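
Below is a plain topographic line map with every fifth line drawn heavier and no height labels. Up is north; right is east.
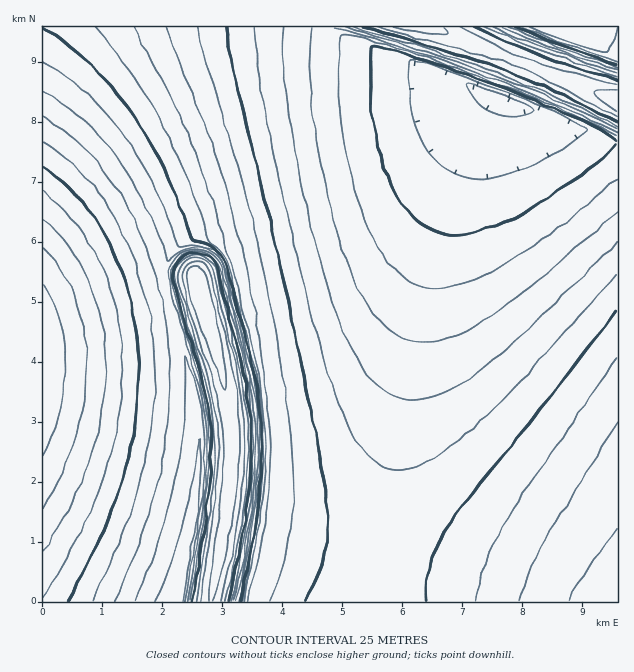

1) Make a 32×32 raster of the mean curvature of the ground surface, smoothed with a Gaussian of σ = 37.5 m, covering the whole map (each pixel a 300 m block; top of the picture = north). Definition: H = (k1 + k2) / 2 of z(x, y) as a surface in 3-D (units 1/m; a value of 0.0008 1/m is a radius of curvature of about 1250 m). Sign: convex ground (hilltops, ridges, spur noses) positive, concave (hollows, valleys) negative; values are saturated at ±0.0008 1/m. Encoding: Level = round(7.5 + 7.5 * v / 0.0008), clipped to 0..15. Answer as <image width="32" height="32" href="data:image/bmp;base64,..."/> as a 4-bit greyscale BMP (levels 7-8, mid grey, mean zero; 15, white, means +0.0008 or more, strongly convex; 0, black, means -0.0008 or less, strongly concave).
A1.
<image width="32" height="32" href="data:image/bmp;base64,Qk12AgAAAAAAAHYAAAAoAAAAIAAAACAAAAABAAQAAAAAAAACAAATCwAAEwsAABAAAAAAAAAAAAAAABEREQAiIiIAMzMzAERERABVVVUAZmZmAHd3dwCIiIgAmZmZAKqqqgC7u7sAzMzMAN3d3QDu7u4A////AIiIiIDP0Hd3d3d3iIiIiIiIiIiBj+B3d3d3d3iIiIiIiIiIhT/iZ3d3d3d4iIiIiIiIiIcP9yd3d3d3d4iIiIiIiIiHDvoHd3d3d3d4iIiIiIiIiA38B3d3d3d3eIiIiIiIiIgM/Qd3d3d3d3eIiIiIiIiICv0Hd3d3d3d3iIiIiIiIiAn+B3d3d3d3d3iIiIiIiIgK/Qd3d3d3d3d4iIiIiIiIDP0Hd3d3d3d3d4iIiIiIiA38B3d3d3d3d3eIiIiIiIcO+Rd3d3d3d3d3iIiIiIiEP+NXd3d3d3d3d3iIiIiIgK/Qd3d3d3d3d3d4iIiIiIDvwHd3d3d3d3d3eIiIiIhw/3J3d3d3d3d3d3eIiIiINv4Wd3d3d3d3d3d3eIiIiC3/B3d3d3d3d3d3d3eIiIhwtjd3d3d3d3d3d3d3iIiIh0Z3d3d3d3d3d3d3d4iIiIiHd3d3d3d3d3d3d3eIiIiIh3d3d3d3d3d3d3d3iIiIiId3d3d3d3d3d3d3d4iIiIiHd3d3d3d3d3d3d3eIiIiId3d3d3d3d3d3d3dhiIiIiHd3d3d3d3d3d3dAGIiIiId3d3d3d3d3d3YQS82IiIh3d3d3d3d3d3MBjM3diIh3d3d3d3d3d2AFvN3cyod3d3d3d3d3dyApzN3cxxB3d3d3d3d3dQBrzd3MowF3"/>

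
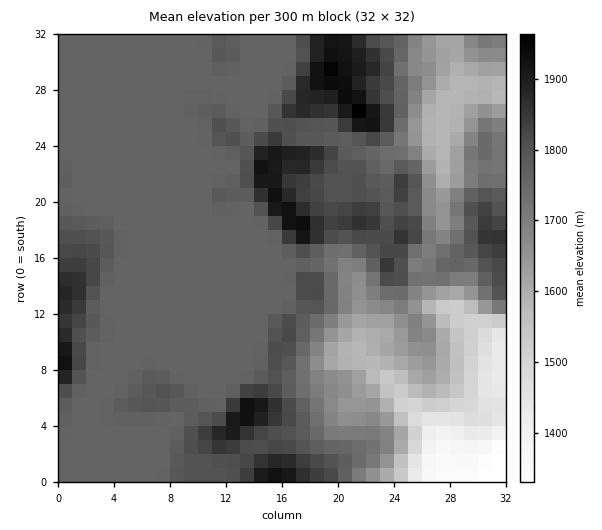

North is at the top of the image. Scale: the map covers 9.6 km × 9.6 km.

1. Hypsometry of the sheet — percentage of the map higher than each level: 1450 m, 97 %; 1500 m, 95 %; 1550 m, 93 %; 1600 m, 89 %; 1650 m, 83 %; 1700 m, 77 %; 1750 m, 71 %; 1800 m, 22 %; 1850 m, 9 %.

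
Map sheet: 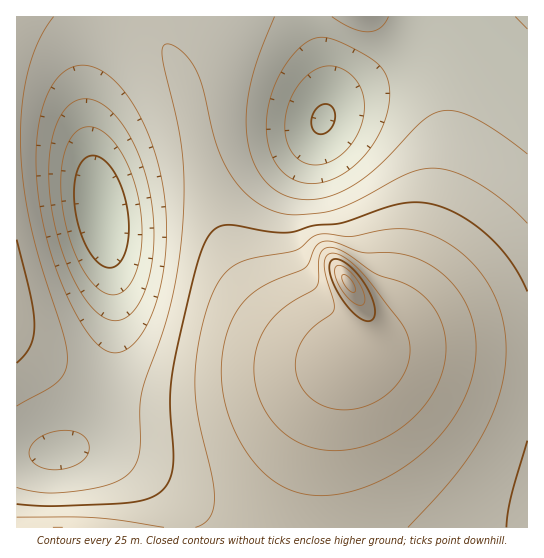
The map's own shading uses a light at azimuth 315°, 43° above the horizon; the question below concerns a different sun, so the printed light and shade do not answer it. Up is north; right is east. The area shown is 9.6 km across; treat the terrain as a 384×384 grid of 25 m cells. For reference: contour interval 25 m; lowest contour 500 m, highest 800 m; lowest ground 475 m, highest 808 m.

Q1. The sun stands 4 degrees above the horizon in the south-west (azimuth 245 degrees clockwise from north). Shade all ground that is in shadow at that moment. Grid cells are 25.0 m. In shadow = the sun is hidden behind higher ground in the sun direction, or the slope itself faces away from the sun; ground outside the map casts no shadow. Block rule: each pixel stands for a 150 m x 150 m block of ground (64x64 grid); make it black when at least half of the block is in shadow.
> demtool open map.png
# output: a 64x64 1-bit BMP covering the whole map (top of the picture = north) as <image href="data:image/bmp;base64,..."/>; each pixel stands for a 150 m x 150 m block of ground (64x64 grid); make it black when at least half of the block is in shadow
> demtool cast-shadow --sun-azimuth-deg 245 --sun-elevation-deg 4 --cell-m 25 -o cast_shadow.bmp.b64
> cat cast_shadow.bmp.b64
<image width="64" height="64" href="data:image/bmp;base64,Qk0+AgAAAAAAAD4AAAAoAAAAQAAAAEAAAAABAAEAAAAAAAACAAATCwAAEwsAAAIAAAAAAAAA////AAAAAAAAAAAAAAAAAAAAAAAAAAAAAAAAAAAAAAAAAAAAAAAAAAAAAAAAAAAAAAAAAAAAAAAAAAAAAAAAAAAAAAAAAAAAAAAAAAAAAAAAAAAAAAAAAAAAAAAAAAAAAAAAAAAAAAAAAAAAAAAAAAAAAAAAAAAAAAAAAAAAAAAAAAAAAAAAAAAAAAAAAAAAAAAAAAAAAAAAAAAAAAAAAAAAAAAAAAAAAAAAAAAAAAAAAAAAAAAAAAAAAAAAAAAAAAAAAAAAAAAAAAAAAAAAAAEAAAAAAAAAB8AAAAAEAAAP4AAAAA4AAA/gAAAAHwAAH/AAAAA/gAA/8AAAAD/AAD/4AAAAf+AAP/gAAAB/8AB/+AAAAP/8AH/4AAAB//4Af/gAAAH//wB/+AAAAf//gP/4AAAAA/+A//gAAAAAB4D/+AAAAAAAAP/4AAAAAAAA//AAAAAAAAD/8AAAAAAAAP/gAAAAAAAA/+AAAAAAAAD/wAABgAAAAP/AAAHAAAAAf4AAAcAAAAB/AAABwAAAAD4AAAAAAAAAAAAAAAAAAAAAAAAAAAAAAAAAAAAAAAAAAAAAAAAAAAAAAAAAAAAAAAAAAAAAAAAAAAAAAAAAAAAAAAAAAAAAAAAAAAAAAAAAAAAAAAAAAAAAAAAAAAAAAAAAAAAAAAAAAAAAAAAAAAAAAAAAAAAAAA=="/>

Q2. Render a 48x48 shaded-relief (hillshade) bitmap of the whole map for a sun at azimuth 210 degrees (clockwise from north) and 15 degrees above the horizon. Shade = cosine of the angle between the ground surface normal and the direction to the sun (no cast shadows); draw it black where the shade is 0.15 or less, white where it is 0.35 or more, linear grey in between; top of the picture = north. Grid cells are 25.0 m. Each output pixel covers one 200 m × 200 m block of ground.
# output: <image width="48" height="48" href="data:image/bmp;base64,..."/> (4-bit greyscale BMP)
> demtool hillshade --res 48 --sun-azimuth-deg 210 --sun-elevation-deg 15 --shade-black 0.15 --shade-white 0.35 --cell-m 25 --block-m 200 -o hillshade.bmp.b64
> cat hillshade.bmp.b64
<image width="48" height="48" href="data:image/bmp;base64,Qk32BAAAAAAAAHYAAAAoAAAAMAAAADAAAAABAAQAAAAAAIAEAAATCwAAEwsAABAAAAAAAAAAAAAAABEREQAiIiIAMzMzAERERABVVVUAZmZmAHd3dwCIiIgAmZmZAKqqqgC7u7sAzMzMAN3d3QDu7u4A////ABEAABEiNFVneIiZmZmZmZmZmZmIiIiIiBERERIjRFZ3iImZmZmZmZmZmZmIiIiIiCISIiM0VWd4iJmZmaqqqZmZmZmYiIiIiDMzNERVZneImZmaqqqqqqqZmZmZiIiIiERVVVZmd4iJmaqqqqqqqqqqmZmZmIiIiGZmZnd3iImZmqqqqqqqqqqqqZmZmIiIiHd3iIiIiZmaqqqqqqqqqqqqqZmZmIiIiIiIiZmZmZqqqqqqqqqqqqqqqpmZmIiIiJmZmZmZmaqqqqqqqqqqqqqqqpmZmIiIiJmaqZmZmqqqqqqqqqqqqqqqqZmZmIiIiJqqqpmZmaqqqqqqqqqqqqqqmZmZiIiIiKqqmZmZmZqqqqqqqqqqqqqpmZmYiIiIh6qpmZiImZqqqqqqqqqqqqqZmZiIiIiHd5mZmIiIiZmqqqqqqqqqqZmZmYiIiHd3d5mYiHd3iJmqqqqqqpmZmZmZiIiId3d3d5mId3ZneJmqqqqZmZmZmZiIiId3d3d3d4iHdmZmeImaqqmZmZmZiIiIh3d3d3d3d4h2ZVVWeImaqpmZmYiIiIiIh3d2ZmZmZodmVERVaImqqZmYiIiId4mpdmZmZmZmZndlRDRFaJmqqZmIiId3d5zZVWZmZmZmZnZUQzNFeJmqqZiIh3d3ee/FNVVVVWZmZmZUMiNFeJqqqZiHd3dmjf9gJVVVVVVmZmVDIiNGeaqqqYh3dmZnr/gAJVVVVVVWZlVDIiNGiaqqqYh3ZmZo77AARVVVVVVVZlQyIiNXiru6qYd2ZlVp6wACRVVVVVVVZlQyIiRnmru6qYd2ZVVpkAAEVVVVVVVVZkQyIjRoq8y6mYdmVURXMAA0VVVVVVVVZkMyIkV5vMy6mIdlVEREAANFVVVVVVVVZkMyI0aKvMy6mHdlVEQyETRFVVVVVVVWZkMyNFebzdy6mHZlRDMyI0RVVVVVVVVmZkMzNGis3dy6mHZlRDMzM0RVVVVVVVZmZkQzRXm83dy6mHZVQzMzNEVVVmZmZmZmZkREVoq93dy6mHZVRDMzRFVWZmZmZmZmZkRFV5rN7dy6mHZlRDM0RVZmZmZmZmZmZlVVaJvN7dy6mHZlREREVWZ3d3dmZmZmd1VWeKvd3cupiHZlVERVZnd3d3d3ZmZ3d1Vmeazd3cupiHdmVVVWZ4iIiHd3d3d3d2Znibzd3MupiHdmZVZneImZmIh3d3d3d2Z3irzdzLqZiHdmZmZ3iZmpmYiHd3d3d2d4mrzMy7qZiHd3ZneImaqqqZiHd3d3d3d4mrzMy6qYiHd3d3iJmqu6qZiId3d3d3eImrvLuqmYiHd3d4iZqru7qpiId3d3d3eJmru7upmIiHd3eIiaq7zLqpiIh3d3d3iJmqu6qpmIiHd3iImaq8zLqpiIh3d3d3iJmqqqqZiIiHd3iImaq83LqZiIh3d3d3iJmaqqmZiIiHd4iImavN3bqYiIiHd3d4iImZmZmYiIiHd4iImavO7bmIiIiHd3d4iImZmZmIiIiHeIiImave7KmIiIiHd3dw=="/>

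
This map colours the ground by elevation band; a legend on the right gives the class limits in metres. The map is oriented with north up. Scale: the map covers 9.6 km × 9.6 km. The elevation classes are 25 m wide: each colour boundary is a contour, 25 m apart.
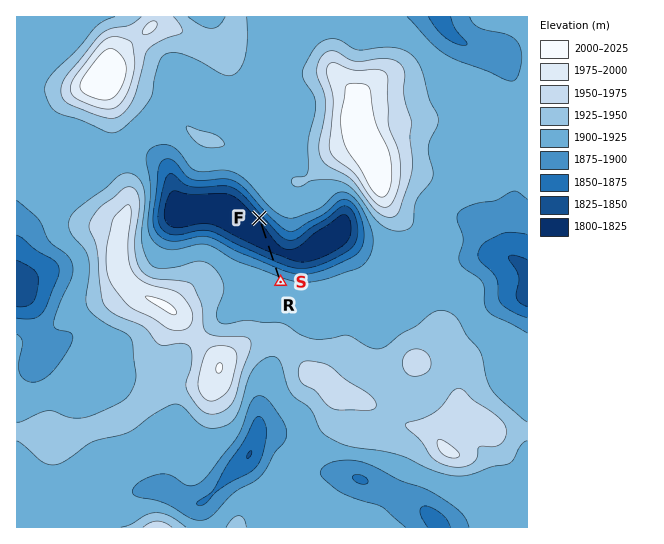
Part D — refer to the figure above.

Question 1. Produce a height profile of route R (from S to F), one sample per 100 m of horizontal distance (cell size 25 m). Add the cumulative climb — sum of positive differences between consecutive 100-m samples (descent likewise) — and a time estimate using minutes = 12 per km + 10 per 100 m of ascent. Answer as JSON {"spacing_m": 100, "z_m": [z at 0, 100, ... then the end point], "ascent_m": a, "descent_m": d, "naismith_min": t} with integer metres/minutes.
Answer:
{"spacing_m": 100, "z_m": [1908, 1901, 1889, 1873, 1854, 1837, 1824, 1816, 1813, 1814, 1817, 1822, 1829, 1834], "ascent_m": 21, "descent_m": 94, "naismith_min": 17}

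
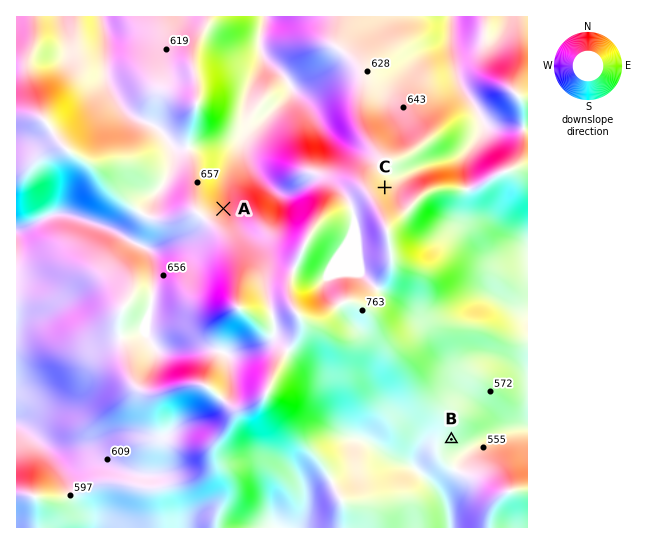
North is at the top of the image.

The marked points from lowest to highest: B A C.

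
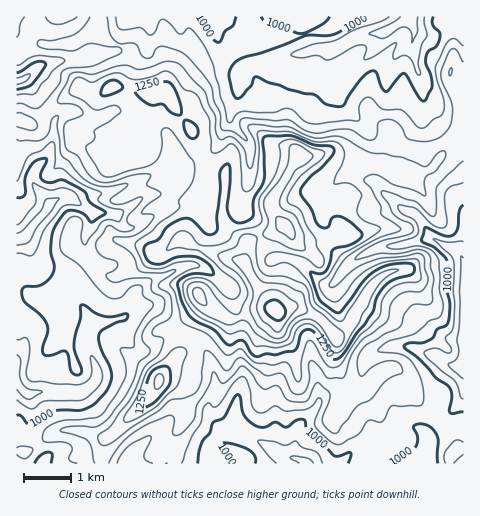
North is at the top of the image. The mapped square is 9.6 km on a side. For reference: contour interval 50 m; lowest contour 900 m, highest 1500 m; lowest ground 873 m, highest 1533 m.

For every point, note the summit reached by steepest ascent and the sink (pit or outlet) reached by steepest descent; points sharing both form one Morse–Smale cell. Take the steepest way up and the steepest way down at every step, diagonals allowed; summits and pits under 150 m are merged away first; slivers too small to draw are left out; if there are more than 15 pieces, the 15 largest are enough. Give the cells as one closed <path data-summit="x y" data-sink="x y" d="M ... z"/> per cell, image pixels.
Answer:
<path data-summit="276 311" data-sink="463 367" d="M463 116l-3 16-26 35-22 10-21-5-15-8-30-1-19-11-13 4-14-1-28 45 0 9 11 16-34 16-4 15 0 8 7 14 23 31-12 0-33 10-16-8-10-8-15 25-5 20-23 28-8 19-38 37-10 6-3 25 361 1z"/><path data-summit="276 311" data-sink="17 365" d="M123 87l-12 0-12 8-9-1-10-7-24 17-17 17-11 2-8-3-4 0 1 344 85 0 3-26 10-6 38-37 8-19 23-28 5-20 14-20 0-6 11 9 16 8 28-9 16-2-22-30-7-14 2-21-18-15-5-8-1-16 2-9 0-22-19-13-6-17-34-51-12 0-5 52-5 10-5 4-19 3-13-8 12-30 26-29 5-2z"/><path data-summit="276 311" data-sink="410 17" d="M463 16l-364 0 0 15 12 12 16 5 6 5 0 8-4 9-10 14-6 3 27 5 26 0 34 51 6 17 19 13 0 22-2 9 1 16 3 7 9 8 12 7 35-17-11-16 0-9 28-45 14 1 13-4 19 11 30 1 15 8 19 5 24-10 28-37 0-11 2-3z"/><path data-summit="276 311" data-sink="17 81" d="M98 16l-82 1 1 103 17 3 22-19 24-17 10 7 9 1 23-14 8-13 3-15-6-5-16-5-10-9-2-3z"/><path data-summit="276 311" data-sink="463 367" d="M153 92l-8 2-26 29-12 29 2 3 11 6 10 0 9-3 5-4 5-10 5-35z"/>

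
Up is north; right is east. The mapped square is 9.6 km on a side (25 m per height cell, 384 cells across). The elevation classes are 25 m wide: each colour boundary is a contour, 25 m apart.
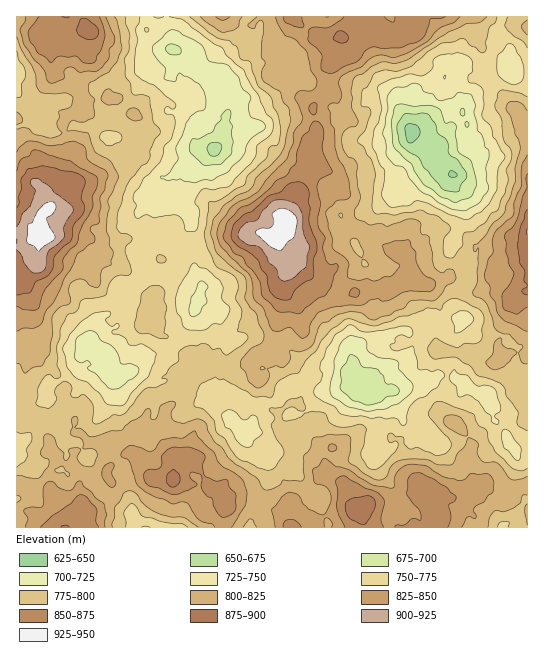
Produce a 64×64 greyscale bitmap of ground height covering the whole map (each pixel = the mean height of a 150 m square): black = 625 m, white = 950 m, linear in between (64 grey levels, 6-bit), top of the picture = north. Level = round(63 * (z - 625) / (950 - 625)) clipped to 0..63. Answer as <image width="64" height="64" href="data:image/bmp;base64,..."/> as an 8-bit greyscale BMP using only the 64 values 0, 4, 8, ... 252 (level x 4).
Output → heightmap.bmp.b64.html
<image width="64" height="64" href="data:image/bmp;base64,Qk02FAAAAAAAADYEAAAoAAAAQAAAAEAAAAABAAgAAAAAAAAQAAATCwAAEwsAAAABAAAAAAAAAAAAAAEBAQACAgIAAwMDAAQEBAAFBQUABgYGAAcHBwAICAgACQkJAAoKCgALCwsADAwMAA0NDQAODg4ADw8PABAQEAAREREAEhISABMTEwAUFBQAFRUVABYWFgAXFxcAGBgYABkZGQAaGhoAGxsbABwcHAAdHR0AHh4eAB8fHwAgICAAISEhACIiIgAjIyMAJCQkACUlJQAmJiYAJycnACgoKAApKSkAKioqACsrKwAsLCwALS0tAC4uLgAvLy8AMDAwADExMQAyMjIAMzMzADQ0NAA1NTUANjY2ADc3NwA4ODgAOTk5ADo6OgA7OzsAPDw8AD09PQA+Pj4APz8/AEBAQABBQUEAQkJCAENDQwBEREQARUVFAEZGRgBHR0cASEhIAElJSQBKSkoAS0tLAExMTABNTU0ATk5OAE9PTwBQUFAAUVFRAFJSUgBTU1MAVFRUAFVVVQBWVlYAV1dXAFhYWABZWVkAWlpaAFtbWwBcXFwAXV1dAF5eXgBfX18AYGBgAGFhYQBiYmIAY2NjAGRkZABlZWUAZmZmAGdnZwBoaGgAaWlpAGpqagBra2sAbGxsAG1tbQBubm4Ab29vAHBwcABxcXEAcnJyAHNzcwB0dHQAdXV1AHZ2dgB3d3cAeHh4AHl5eQB6enoAe3t7AHx8fAB9fX0Afn5+AH9/fwCAgIAAgYGBAIKCggCDg4MAhISEAIWFhQCGhoYAh4eHAIiIiACJiYkAioqKAIuLiwCMjIwAjY2NAI6OjgCPj48AkJCQAJGRkQCSkpIAk5OTAJSUlACVlZUAlpaWAJeXlwCYmJgAmZmZAJqamgCbm5sAnJycAJ2dnQCenp4An5+fAKCgoAChoaEAoqKiAKOjowCkpKQApaWlAKampgCnp6cAqKioAKmpqQCqqqoAq6urAKysrACtra0Arq6uAK+vrwCwsLAAsbGxALKysgCzs7MAtLS0ALW1tQC2trYAt7e3ALi4uAC5ubkAurq6ALu7uwC8vLwAvb29AL6+vgC/v78AwMDAAMHBwQDCwsIAw8PDAMTExADFxcUAxsbGAMfHxwDIyMgAycnJAMrKygDLy8sAzMzMAM3NzQDOzs4Az8/PANDQ0ADR0dEA0tLSANPT0wDU1NQA1dXVANbW1gDX19cA2NjYANnZ2QDa2toA29vbANzc3ADd3d0A3t7eAN/f3wDg4OAA4eHhAOLi4gDj4+MA5OTkAOXl5QDm5uYA5+fnAOjo6ADp6ekA6urqAOvr6wDs7OwA7e3tAO7u7gDv7+8A8PDwAPHx8QDy8vIA8/PzAPT09AD19fUA9vb2APf39wD4+PgA+fn5APr6+gD7+/sA/Pz8AP39/QD+/v4A////AJCcqLC4wMC8vLiokIR4bGhobHB0dHyMmJykoJiMiIyQoLC0rKiknJyouMDAuLCorKy0sLS4tKygmJiMgHR0eISQnKSosLS4vLy4qJiEdHB0eHyEiIiQnKSorLCgkIyQlKCorKSgoJygsMDIzMCwoKCkrLC4uLispJyckISAfICIlJycoKSstLy8uKSUhHhweIiQlJSUmKCorLS4rJyUlJicpKignJiYpLjEzMzEuKSgpKywtLS0rKSgnJiQjIyIiIiQlJykqKi0uKicmJCAeIiQmJygoKCkrLC0uKygmJSUmKCknJSQkKC0wMTIxLiopKSwtLi0sLCoqKScmJiUjIiMjJCcpKCcpKSckJSUiIiQoKSstLCsqLCwtLSsoJiQjIyUmJiUkJSgtMC8uLSooKCstLi4tLSsqKiopJyYlIyIjIiMmJyYkJyYlJScmJCQoLCwvMTAtLCwsLCwqJyUiICEjIyMkJygqLS4sKSYlJScqLS8uLCspKCkqKicmJCMjIiEhIyQjIiQlJSYoJiQlKiwtLzEwLSssKyoqKCUiIB8gISEhJCgpKisrJyQhICMnKiwtKykmJiUnJycnJSIgIR4eHyEiIiMkIyMlJyYlJyorKy4wMC4tKyooJiQhHx0cHiAhISQnKCgnJiMfHR0hJSgpKSckIyMlJSUlJSMfHBwcHR8hIiIiIiAhIyYmJigpKSotMDAuLSwpJiMfHRwbGhweISEkJicmJSIfHRsbHiEiIyMiICAhJCQjISEfGxkaGx0gIyMiIiIhISMmJicoKCcoKy4uLS0rJyQgHBoaGhkbHR8hIiUmJiYjHxwbGhwdHx4eHRwcHyIjIiAeGxkXGRsdHyIjISEhIiMlJSUlJiYlJigqKiopJyQhHRkYGBobHB4fISEjJSYlIyAdGxsdHR0cHBoaGx4hIiIgHRkXGBocHB8iIiAhIiIiIiMjIyQkJCQlJiYnJyUhHRsYFxcYGx0gICEhIiIjIyIgHRwcHR0cGxoaGhwfIiIhHhsZFxocHx8gISEgISIhHx8hISIjJCMjIyQjJSYjHxoYFxcWGBseHx8gICAgHx4eHh0cHBwbGRoaGhwgIyMhHx0aGBkcHiEgICAgICEiIB0cHh8gIiMiIiMiISEiIR4ZGBcYGBkbHR0dHh8fHhwbGhoaGRkZGRgZGhwfIiMjIB0aGBgZHSAhIR8eHh4fIB8eHBwcHB8hIiIjIiAfHx4bGRgYGRkaHB0dHB0dHR0bGBYWFRQVFRYXGRsdHyEgHx0bGRgYGh0fIB8dHB0eHh4eHRsYFxgcHyEhIiIhHx0bGhoZGRkaGxwcHR0dHBoZFxUSEA8OEBITFRgbHB4eHBsbGRcWGBweHiAgHhscHh4dHRsZFhUWGh0fICAgIB8dGxobGxsbHR4dHBsdHRsYFhMRDw0LCw0ODxIVFxkbGxoYGBgXFhoeHx8gIB4bHB4eHBsZFhQTFBYaHR0eHx8fHhwbHBwdHiAiIB0aGxwbGBYTDw0MCwsMDg4QExYXGBoZGBgYFxgbHyAfISEgHR0dHBkYFhQTExMUFhocHR4eHx4eHR0dHiAjIyIfHBwcGxoXEw8MCwwMDQ8QEhQWFhcZGBgYGhsdHiAgHyEiIR8eHRkWFRQSEhISEhQXGhweHyAfHh4eHiAiIyIiISAeHRsaGBQPDAwNDQ8QEhQWGBgYGBgZGh4fISEhICAiIyIhHxwXFBQTEhESExMVFhkaHR4gIB8eHh4hIyQjIyIiIB4cGhcVEA4NDxAREhMVFhkaGxsaGx0fISMjIiEiIyMjIyAbFhMTEhESExUWFhYYGhweHx8fHh4dICIkJCQkIyIgHhsYFRIPDxETFBUWFhcZHB4eHR4fICAiIyMiIyMjJSQhGxYTEREREhQWGBgYGRscHR4eHh0dGx0fIiMkJCMiJCIeGhcTEBESFBUXGRgYGh0fHh0eHh4eISMiIiIkJCUlIRwYExERExUWGBkaGxwdHBwcHBwbGxobHR8hJCQkJCYlIRwYFRISExUVGBgZGRocHRwbGxwcHiAiISIjJiYmJiIdGhYUExUYGBkbHR4eHRwaGRkZGhobHR0eICQmJiYoJyMfGxgVFhgYGBgYGBgaGxsaGRgaGx4gIiIjJikoKCYiHhwZFhYYGBgaHB8gIB4bGRcWFhgYGhwfHyImKSkoKCckIiAdGRsdHh0cGhkaGhsbGxkXGBoeISQmKCkqKionIh8dHBoYGBgZGhweIB8dGhgVFBQWFhgbHiAkJyoqKispJyQjIR8gISMjIR8dHBwcHBsZFxcaHSInKSsqLCwsKSUiIB4cGhkZGhscHiAgHhoXFBIUFhcYGx8iJSksLS0tKyknJiYlJSUlJSUjIh8eHR0dGhkaHR8kKS0tLC4vLisoJSMfHR0cHBwcHB0gIB0aFhQTExUYGh0hJSksLzAwLi0rKikpKiopJycnJiQiIiIiHh0dHyEiJiouLy4xMS8sKSYjHyAgHx0cGxscHyAdGhcVExMVFxocISYrLzIzMS8tLS0qKissKykoKCgnJiYnJSIfHyEjJSgqLjAwMTIwLSsoIyAhIiIeHBsbGhwdHBoYFxQTFRcaHCEmKzAzNTQxMC8uLCkpKSkoKCkpKSkpKSYjISAgIiUoKSsuMDIzNDIuKiYkIyQiHx0dHBobGxwaGRgWFhgaGx4iKC0xNDY2NDIwLywpJyUlJSYnKCkpKCYkIyMhICEmKSkqLTAzNTc2MS0pJSQkIyIhHx0aGxwcGxsZGBgaHSAjKCwwMzU3ODY0MC4sKyckIiMkJSYoKCckIiEiISAhJSkpKi4xNDc4NjItKiYkIyQjIR4bGRsdHRsaGhkaHSEkKCwvMjU3ODg3NC8sKiomJCIjJCYnKCgmJCAfHyAgISUoKSwvMjY4OjgzMCwoJiUlIyEeGxkaHBwbGhoZGx8kKC0vMTQ3OTk4ODUxKygmJCIiJCYnKCgnJiQgHRseICIjJiksLzM3Ojs7ODQwLCgnJSIfHhwbGxwbGRkZGRwhJywxNDY4Ojs7OTg1MSsnIyIiIyQmJycoJiQjIB0bHSAiIycqLDAzNzo9PTs3My4pJyUiHx4dHBwcGxoZGRkdIikuNDg5Ojs8PDs4NC8sJyQjIyQkJSQlJiYjIiAeGxweHyImKi0vNDc6PDw6NzMvKiclIR4bGxsbGxsaGRgYHCIoLTM3OTo6PD08NzItKSYkJCUkIyMiJCQlIiEgHxwbGx0fIycqLjM1OTs7OTc1MS0pJiEeGhkZGRkaGhkXGBshJisvMzQ2ODs9PTgxLCklIiMiISAgICAiIiEgHxwaGRkaHCAjJysxNDc6Ozs4NzQwKyYiHhsZGBcXFxcXFhcbHyInKy8xNDg7PDo2MS0oJSIjISAeHRwbHB0eHBsYFhUVFxkdHyQpLzE0ODo7ODYzMCwnIh8cGRcWFhUWFhcYHB4fIycqLDA1Nzg2NDEuKiclJCMgHRsYFxcZGhkWExAQERMWGR0jKC0xMzY4NzUzMjAsJyMfHRkXFhYVFhYXGBsbHB4iJCcrMDIzMzMxLSkoKCckIR4ZFhUWFxYUEA0MDA4QFBccICYsMDQ2NjUzMjIwLiklIR4aGBYVFRYVFhYYFxgZHR8iJisuMDIyMCwpKionIyAeGhYWFhUSDwwJCQoMDxIVGh4kKjA0NTU0NDMzMS4qJiMfHBkWFBQTExMTFBQVFhkcICQoKy0vMC8tKyorJyMgHhoXFhYTDwsJBwYHCw8SFhkdIikuMTMzMjExMC0rKSYiHx4cGRYUExMSEREREhQWGR0hJCgqLC4vLi0sKiYiIB8aFxUVEAwKCAYFBwsPExYZHiMpLC8vMC8uLSspJyUkIR8eHhwZFxQSERAODg4RFBYZHSAkKCstLy8tKigkIiAdGBUTEQ4LCQgHBwkNEBMVGBwiKCosLS0sKyoqKCUiIB8eHh8eGxgVExAOCwoLDhEUFxodISUpLS4uLCklIiEeGxcTEQ4LCQgHCAoNDxITFRcaICUnKispKCgpKScjHx4eHh4fHhsYFRIPDQsJCQ0QExYaHR4iJywtLSsoJCEfHRkWEg4KBwcHBwgMEBISExUYHCAkJCYmJCMkJiYkIR0cHR0eHx8dGhcTEA4NCwsNEBEUFxocISYrLS0rKCMgHhwZFRIMBwQGBwgJDQ8REhQXGx8hIyIjISAgIiIiIiEeHR0dHyAgHhwZFREQEA4NDRARERMWGx8lKSwtKygkISAdGRURCwYDBQgJDA4PEBMVGBwgIiMiIR8eICMiIiIhIB4eHyEhIB0bGRYTEhEQDg4QERESFRofIycqLConJSMiHxsXEQsGBQYICg4ODw8TFxocICMjIiAeHyAiIyMjIiEfICEjIh8bGRgXFBMSEQ8OEBIUFRgcICMmKispJiQlIh8cGBINCQkICQwPEA8QFBkbHSEkJCAfHx8gISIiIyIhISEhIiEeGxkYFxYVExIQDxARFRcaHiEjJyssKCYlJCAeHBkTDg0NDQ0OEBEPEBQZHB8iJCIeHh8gICAhIiMiIiIiIR8fHhsZGBcWFRQSERAQERQYHB8jJSgqKyknJyQgHBsYExAQERERExMTEhIUGBweISEfHR8hIiMiIiMjISEiIiAdHBwaFxYWFhUTEhERERMWGx4hIyYnJygoKCckHx0bGBQSERETFBQUFBQUFRgbHR4dHBwfIiUmJSUkIyIgISEfHRoZFxUUFBQUEhEQERIVGR8iIyQmJiUnKCkmIyAeHBkXFRUTFBUVFBUWFxgaHBsZGBocHiImKCgmJSUkIyEgHhoYFhUTExMTEhIREBETFxwhJCMkJSYmJyorKCUiIB4bGhoYFxgXFhQVFxgZGhsYFhYYHB8kKCkoJycpKScjIB4aFhUUFBMTEREREhITFhkdISMjIyQlJiksLSwqKCUhHx4fHhwbGhcVFhcYGRoaFxUWGB4iJyosKiorLSwqJyMeGRYVFBIREA8QEhQVFxodHiEjJCMjJCcpLS8vLi0pJiQkJCMgHRsYFxcXGBobGhcWFxkgJistLS4uLS4tKygkIBoWFRIQDg4QEBMWFxocHx8hJCUkJCUnKi0uLy8uLCopKiooJiEdGxkZGRocHRoYFxgbIyotLS4vLy8vLy0pJSAbFxYTEA8PERIVGBocHh8gISQlJSUnKi0uLzAwLi0tLS0tLCsoJB8dHBwdHh0bGRkaHSUrLi4uLy8wMTIvKiUgGxcXFhMREhQWGBwfHyAfICIjJCYoKSwtLjAxMC4tLi8uLS4vLiklISAeHh8eGxocHiAmKy0uLi8vMDIyLygkHxsYGBcWFBQXGh0hIyQiISIiIyUpKysrLCwtLy8uLS4uLSwuLy8rKCYkIiAgHxwcHSAiJCgrLS8vMDAxLywmIh4bGBcXFxcYGh4iJScmJCEiIiMnKy0sKykoKSsuLi4uLiwsLi4uLCsqKCUkIyIfHB4gIQ="/>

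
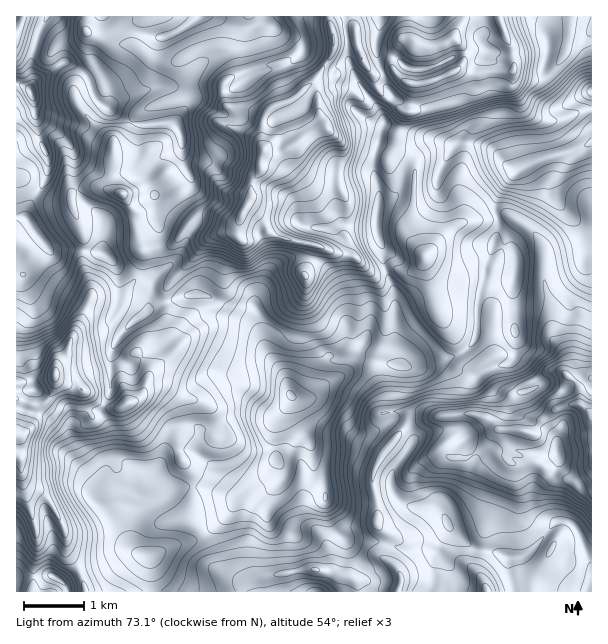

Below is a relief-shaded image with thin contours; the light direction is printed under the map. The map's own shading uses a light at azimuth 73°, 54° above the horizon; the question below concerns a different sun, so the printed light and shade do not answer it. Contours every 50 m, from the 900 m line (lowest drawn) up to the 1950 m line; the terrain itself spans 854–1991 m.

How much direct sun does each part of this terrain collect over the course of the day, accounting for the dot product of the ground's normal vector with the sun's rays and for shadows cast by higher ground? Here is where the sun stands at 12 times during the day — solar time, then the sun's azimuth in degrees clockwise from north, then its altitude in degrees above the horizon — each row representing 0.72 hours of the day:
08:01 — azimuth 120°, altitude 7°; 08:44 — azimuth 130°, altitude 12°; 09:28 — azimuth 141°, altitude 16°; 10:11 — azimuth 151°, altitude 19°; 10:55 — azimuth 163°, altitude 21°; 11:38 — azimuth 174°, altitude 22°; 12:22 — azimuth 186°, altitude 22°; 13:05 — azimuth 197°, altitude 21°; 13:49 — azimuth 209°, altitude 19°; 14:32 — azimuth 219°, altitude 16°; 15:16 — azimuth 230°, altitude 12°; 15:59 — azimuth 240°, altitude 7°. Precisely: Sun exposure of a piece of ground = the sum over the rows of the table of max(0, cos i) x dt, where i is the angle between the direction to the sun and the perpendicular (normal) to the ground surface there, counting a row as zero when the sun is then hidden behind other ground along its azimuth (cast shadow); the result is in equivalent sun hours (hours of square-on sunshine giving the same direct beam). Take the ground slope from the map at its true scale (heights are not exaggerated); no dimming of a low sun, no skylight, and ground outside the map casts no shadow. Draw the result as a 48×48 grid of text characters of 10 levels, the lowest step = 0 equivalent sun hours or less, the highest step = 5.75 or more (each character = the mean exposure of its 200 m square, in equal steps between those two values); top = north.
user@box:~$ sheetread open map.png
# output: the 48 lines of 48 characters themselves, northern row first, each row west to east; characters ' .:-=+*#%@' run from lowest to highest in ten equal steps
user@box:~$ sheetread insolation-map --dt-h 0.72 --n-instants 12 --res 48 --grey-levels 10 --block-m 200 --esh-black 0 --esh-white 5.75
-+:.-:::-==+++- .:==-=*+==.:....   ..=++------==
==..-+=---===.  ..:::.-=++----.:.   :===+::---==
+-:=*##+==:. .:--:...  .--+=-::++=-+%+-=*=:-:-=+
*++******+=-:-==-.       :*+=::-*%#+:-=---==:=#%
###: -++++++++=-. .::.   --=+=-:    -+---=+=-#@@
+==:.:-===+++=--:::..   :-==-++*=-=#%#*****+#%%%
  ==-::===-..:---      -=:-=-++=#@%#***%@@%@@#+:
. -++:  .::-=+-.:-...-+=-:--=+#-:=**#@@@@@#*+-..
. :-++.  :++===-..:--=:.:::::++#@@@@@@#+*%%*--+#
  .:=::      :=+#*-.. .:-+=:-=--*#%%%**%@@@%##*+
:.:.-=-::...:.-=+*+=.::-+%@++=:==--===*#****##*=
.  : -------: :==--===+*####+=:==:--..--==+=-:. 
:. : .:==---..--::.:=++#*+=++==+=-+:.:::..      
=-.:......:-=::=. :-####+=---==+===::::.    .   
+=.--=+=:.:=-:.:=.:-=*##++=-:===-=::::..    ....
*=-===#@@+::::  .-:=+=+**+++==:::-..:::.    ..--
+*+++-=+*+-::..::.-*++=:-==++-..:-. ..::-.   .:=
.-**+=-===---:-::-++=:   .:-=:::::..-+**+*-. ..-
:.=*#*+===-::+==##+=*#=.   .:::--..:=*++=++-.::-
-:.-==--=+=+*%*@@@@@@@@@@#-....-=::==----=+-----
-:..:.  :+##*=*@%%@@%#=::*@@#:..-+++=----==----:
::..::   :==:=%#**%@#*+=-*%%@#-*+#*+=-=-=----::.
 .:..:.::-=-=#*+++**++*######%**#*+=----::-=-:. 
  .:.:-=-===+-::=**+==+#%*##***+*+=----:.:-=-:. 
   ...=+-+=:...-=++=++#%@*+**++++*=-----::--:::.
     .=-=:  ..::-==++*%%#+==+++=+**+=---:---.  .
    .---:  .:::=+===+++*#*+=+===++**==--..:-.   
  . -=-- .:---+++===+**###*=----===++-::   -:   
..:.==-:.=-.-+**+==-=+##*===---:..::.  .        
  ::-:-:..::=+*+==---=+*+*++-:             .-:  
-=**=::.. .-=+=::-----====-:..            .:-=--
: -%%#+.  :+*+-:::=++-:-=-::.            .      
--+*#%*:-*###**+=--=+-....:.:.   .         .:-+:
 .+**+=*@@#*#****=:--:....:.-=+=-=++*#=:   :*#*+
:=*#*#@%%%#*+====-:....:---::=-.-++==++===:-++=+
*+*###%@@%%*+======:....:===::.==:::-:-***##=++=
====+*****#*+--+***+==-..----:=*-:==--======--==
+=-==+=--====+==+**+-:--:-=-:-*=:+*##*++++++-.=+
#+-===--==--=++++++=:::-:-====+=*#@@@%%#***#=-=*
*+-::---=====---===--:::..-+++-=*##%%##%@%##@@#+
#++:..:-===-::-----:::..   -==::=+++**+**##%@@@%
#++=:..----::----:.. .     .--::::-==+++++**##%%
*+=*-::-====+++=:     :-: .-=+=-..:--==+++++-:=#
+*+*+=====+**++-.      .-::-=+*=---:.-+++++=:--+
#%#**+=--=++=:.   ..      . ::.:----. :=+++:-===
#%@%#=-:::::::::...         :=+:.:::-: .:..-+===
++=+#-::....:--==-----=*%#=-:-==-----=:.:--=+===
--  ==::....::-====+*###%@#*+=-:++=----::--=====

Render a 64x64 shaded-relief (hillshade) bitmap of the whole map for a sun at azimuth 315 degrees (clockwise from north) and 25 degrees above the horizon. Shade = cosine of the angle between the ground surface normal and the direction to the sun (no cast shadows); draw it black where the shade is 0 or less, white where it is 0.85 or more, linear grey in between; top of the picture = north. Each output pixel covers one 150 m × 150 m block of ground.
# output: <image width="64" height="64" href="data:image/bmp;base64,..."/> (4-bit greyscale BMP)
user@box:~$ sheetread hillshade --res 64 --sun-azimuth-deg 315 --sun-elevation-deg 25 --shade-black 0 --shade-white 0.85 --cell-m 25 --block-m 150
<image width="64" height="64" href="data:image/bmp;base64,Qk12CAAAAAAAAHYAAAAoAAAAQAAAAEAAAAABAAQAAAAAAAAIAAATCwAAEwsAABAAAAAAAAAAAAAAABEREQAiIiIAMzMzAERERABVVVUAZmZmAHd3dwCIiIgAmZmZAKqqqgC7u7sAzMzMAN3d3QDu7u4A////AMqKl5pmiZiby6qZmYdlMhEARmZ3nII2iJq7hFeHZmZEuVWHmFV4iJvMupmZmIdlMiFGd3eKlDV4mat1aIhmZkOGETRlRXeImszLqqqqqrqph3iZiImWVomaqnaJmWZmU3UAMzM0ZneJvN3Lu7qrvM3cqqupmYdmiaqph3iqhVZkhhBUERNWZmebzNzLuqu7zNy6rLqZh2Z5qqh2Zmm3VmWXIWQQEkVVRFeau7y6mru7y6ibuod2ZWial2VVVqpldqhCZBETVmZlRWZ5rMuZy6q6qYqoZnd2Z5qYZmVVepZ3mFRVIzVmeIh2ZmaLy5nMu7vMurlleIdniZh2ZlRXh3Z2RFQ0Vnd4mqmHZWiqmb3Lu97sy3Voh3eJmHZlQzRVVUQkQzVnd3eJqqhlV4iIrMuZ3+3LdWZmZ4iHZmUyESM1MyIiNXd3d3eJqWVVeHebyoat3LllZURFZ3ZUQzMQE0YjIRE1Z3Z3d3eIZURXd4q6h5vLuEV0MiNFVERDJEM1eAEQACRnd3d3dmZVRDRnebqIq8zINZZCESNEVVQ0Z4iIAAAAI1d3d3eHZVVUMjZ5qomszNojq3UyI1ZnZVRoq6kQAAEiNGZlVol1VVQxE3iqmr3d3WFtyXZWZ4h3ZmesyyAAAiEBIzMjaHZmVDITaJqbvNzesyntqImIiHdlVpu8EAAAEAABERJXdnd2QiWJmau8zM3pNL7aeKl2ZlQjirtAAAEgAAARAUd2eHdTNZqZm8zMu82EesqHipd3dSJ7upYAAVUgAAAAJWZnZlI1iqqr3t3Ji7h3dlVomqupYUm6qUAANmVBAAATREVUMRNpq8ze7uyIqry5iJqqvNykFZuZcQARN7gQAAJEVVQgATabzN7u/svN3u7u3Ly83uyHnGmmACACzrUAAlZmZUIAA3maze7/3M7+3d7u3MrO/t25V6khRBCN22IRNndmVCACZ3ec3e7svO/sy9/ty5rey7h4ukJFMnu8lDITZ2ZlQhJWVWnNzMzM3uy6nO7v2puomMvukzQyapu3QxAlZmVDIkVVRXq6qqu83LmIrN//7Mqru+/EIyN6ial0EANVVUQyNEVmZ6l3iJqqqqh3jO//7Lu83+chEXyoiZcxAUVEREMyM1d3mXZniJh4u5d5zf/9ut7//EERS9uImWIRNENFZlQiJGaKhmd4h1SLqHncvNyq3v//gRIn3bmZhjI0REVmVEMjVmmGd3dmVEmXac3Ku6mr7//lE0KN26mIZUREVmVDIjNVV4d4h3ZUSIZYvMqqqYm9//kxUze8qZh2RERndTEAE0ZWdomIdlRHhlesypmZiazf+1FGRHmpmYdTJGiYYgABNVVmeZmHZUeXaKupiZmqq87sczZkZ2V5mGQjaaqVAAAkREV4mYdlRpd5u5iImbu7ze2lV3VociV3ZBJHqqcAABIyJFZ3dmZFh3rLl3eJq8zN7bd5llilAlZkEBWKmCAAERIkZlVVZkV2asyWVoiJvN3duZqnVZpAJVMAAnq7YAAAAkaZZDNWVXZYzJZEeIibzduZqpZDSJICMwAAOMyDABESaruVIkZld1e8lTNoeIm8yWial1RDdwASAAABRlQzVCOLu7hCNWV4Z6uVM1dniJmWRoqpiJVacQIwAAA2d3d1NIqquoQjVWh3mpZEZmeIiHU1m7mJu3raZVMyJXiqqoMUmqqql0IjNneJhlZ3aIiIhkabqHituN/bciREeZmIcgSruZmpdTIld4iHeJh3iZl2VomXeJzbvv6jEhFFVVZRApy5iJqpdVeJmIiJmVaaqXZUVnd4m97e/+cRACRERVEAi7l3mrqHebqZiZqZRqy6dlRENGiZre7d60ERJERFUgB5qmWLuod5uqqZqqpUjduYiJlUV4mb3e7sURETRFZSEmiZU3uph2eru6m7u2Vt7Lu6qoeHd4rN7/5xAQE0VkIkZnhRa6l2VYzMurzMdlv9zcuHd4mHirze/6MSEBJFICZ2aFE6uGVEWb3LrdyHa+3N24VneJirur3/xjMwACQAFodXYhe5UzREabur3Xdq3bzMlmd2d7y5i97YVVIAAQAFqGZ0JapjJEQ0V4mrRXnMu8ymeZhlrbh4rNpohhAAAAOaZWVEeWISREMyNGhVisy7zciKu4acuGac65mpYwAAAopjMzI2UQASIiIiNGeszLu924iqqKy5iJzbq7qYQAEialAAAAFUEAABIiESR73LqprNt1VWne25q9p5q7lhE0JHUAAAAAJDIAAlUxE3zLqYd73KdURs/9ur3HZ5ulADQyaFIQAAAAAiAAR4djjcupd2esy6h2nf7Mzu2oaZQANEN5dDMzEAAAAAABV5J83Llnd4maqpiKzKve7t2nZBA2VGZSABNEMQAAAAABIzne2neIiId4iJrdhpzu3etjIVZVZ5hzECREVAAAAAAAFJ3rh4d4h2Zmit7Ieb3e76MyRWd6q8ylFGZ3EAUwAAAlRryHdmd3iHZorNy7u6vf9hRlaZdmaM10eJlQBYMAAClzaHZmZ3iaqHeJq7zNyq37AnZap1QhF5ZomGAEmCAACrdnZXd3iJvLqIiJmrzcq9wxZVu3d3cxNWeHUhSZZEAIy7p2eIh2ab3LqZmZmruqu2NjS+upq7YzeIUyJYl1UATM3aeJiHZEWczLmIiZqaq7dXNK7rqs22NohSNFeXVTAJ3dyZqYdlQ0jMypdomYist2dEruyrzchFhkI1Z4dU"/>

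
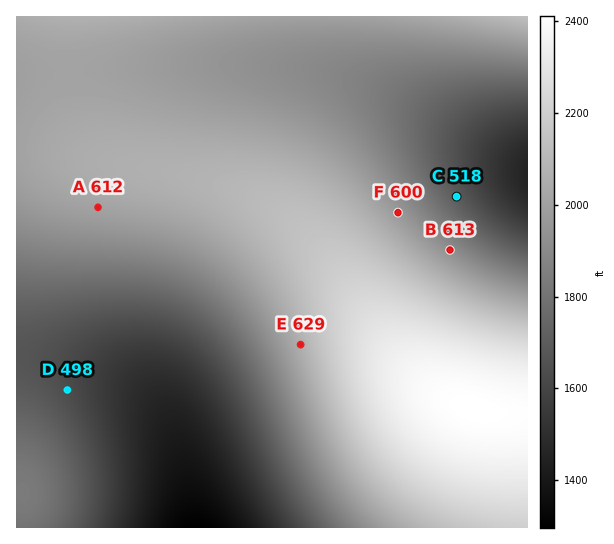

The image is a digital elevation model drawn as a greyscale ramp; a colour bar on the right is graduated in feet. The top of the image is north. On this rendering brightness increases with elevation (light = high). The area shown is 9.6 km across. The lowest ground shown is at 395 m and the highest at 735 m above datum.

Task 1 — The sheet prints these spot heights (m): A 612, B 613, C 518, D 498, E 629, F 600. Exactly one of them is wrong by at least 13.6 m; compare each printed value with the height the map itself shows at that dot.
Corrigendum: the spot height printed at B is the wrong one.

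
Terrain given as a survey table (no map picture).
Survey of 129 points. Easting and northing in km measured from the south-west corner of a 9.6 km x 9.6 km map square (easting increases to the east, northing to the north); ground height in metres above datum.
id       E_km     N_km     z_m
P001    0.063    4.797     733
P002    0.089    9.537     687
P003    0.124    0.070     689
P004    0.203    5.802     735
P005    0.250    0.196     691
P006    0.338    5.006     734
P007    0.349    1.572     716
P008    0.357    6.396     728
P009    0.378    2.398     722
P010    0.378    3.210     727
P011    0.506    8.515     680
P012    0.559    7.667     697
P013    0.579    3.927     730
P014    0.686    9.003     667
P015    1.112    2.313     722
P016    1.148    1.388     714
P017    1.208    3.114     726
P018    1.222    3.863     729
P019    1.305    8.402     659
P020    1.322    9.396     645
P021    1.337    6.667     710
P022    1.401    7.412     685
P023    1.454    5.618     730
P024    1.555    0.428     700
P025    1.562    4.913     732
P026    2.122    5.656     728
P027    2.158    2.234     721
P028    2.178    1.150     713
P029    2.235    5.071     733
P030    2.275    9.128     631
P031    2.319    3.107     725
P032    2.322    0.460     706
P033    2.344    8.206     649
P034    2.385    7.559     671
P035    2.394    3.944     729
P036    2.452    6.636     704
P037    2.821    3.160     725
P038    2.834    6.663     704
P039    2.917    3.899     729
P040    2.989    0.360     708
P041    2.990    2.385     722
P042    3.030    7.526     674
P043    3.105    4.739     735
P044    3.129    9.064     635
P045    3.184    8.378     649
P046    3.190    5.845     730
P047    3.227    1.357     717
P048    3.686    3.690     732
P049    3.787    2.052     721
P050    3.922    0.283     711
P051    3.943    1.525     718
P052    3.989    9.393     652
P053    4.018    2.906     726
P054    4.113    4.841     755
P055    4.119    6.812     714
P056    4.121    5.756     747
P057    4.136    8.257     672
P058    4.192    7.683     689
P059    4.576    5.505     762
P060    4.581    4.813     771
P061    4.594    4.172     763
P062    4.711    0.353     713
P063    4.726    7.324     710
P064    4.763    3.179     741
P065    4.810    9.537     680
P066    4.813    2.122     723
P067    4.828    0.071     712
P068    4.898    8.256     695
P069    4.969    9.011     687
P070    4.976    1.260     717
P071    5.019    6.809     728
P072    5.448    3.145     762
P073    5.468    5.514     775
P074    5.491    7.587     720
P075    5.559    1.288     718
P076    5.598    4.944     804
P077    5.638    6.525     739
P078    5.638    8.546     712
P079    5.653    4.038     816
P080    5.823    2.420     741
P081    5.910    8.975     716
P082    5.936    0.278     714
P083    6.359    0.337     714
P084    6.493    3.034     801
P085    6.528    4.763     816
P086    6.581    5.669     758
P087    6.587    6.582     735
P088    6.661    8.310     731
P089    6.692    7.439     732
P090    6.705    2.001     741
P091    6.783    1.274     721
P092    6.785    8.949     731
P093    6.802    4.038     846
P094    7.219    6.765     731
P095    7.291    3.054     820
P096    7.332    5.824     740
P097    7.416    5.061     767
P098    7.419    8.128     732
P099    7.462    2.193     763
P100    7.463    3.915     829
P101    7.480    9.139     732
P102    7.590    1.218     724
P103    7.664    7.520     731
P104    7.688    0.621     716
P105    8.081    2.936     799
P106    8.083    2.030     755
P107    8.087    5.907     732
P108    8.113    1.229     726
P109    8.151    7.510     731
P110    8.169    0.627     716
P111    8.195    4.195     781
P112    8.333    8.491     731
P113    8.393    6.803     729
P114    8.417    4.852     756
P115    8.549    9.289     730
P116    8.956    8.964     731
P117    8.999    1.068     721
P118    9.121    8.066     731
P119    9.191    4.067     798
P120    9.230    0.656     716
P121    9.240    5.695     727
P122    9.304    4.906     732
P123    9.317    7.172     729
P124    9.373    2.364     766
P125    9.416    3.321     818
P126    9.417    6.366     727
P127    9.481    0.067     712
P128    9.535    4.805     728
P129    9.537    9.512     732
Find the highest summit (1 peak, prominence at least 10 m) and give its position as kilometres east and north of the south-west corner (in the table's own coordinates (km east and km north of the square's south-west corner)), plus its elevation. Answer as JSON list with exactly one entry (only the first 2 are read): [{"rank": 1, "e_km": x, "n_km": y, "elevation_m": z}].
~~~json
[{"rank": 1, "e_km": 6.74, "n_km": 3.89, "elevation_m": 848}]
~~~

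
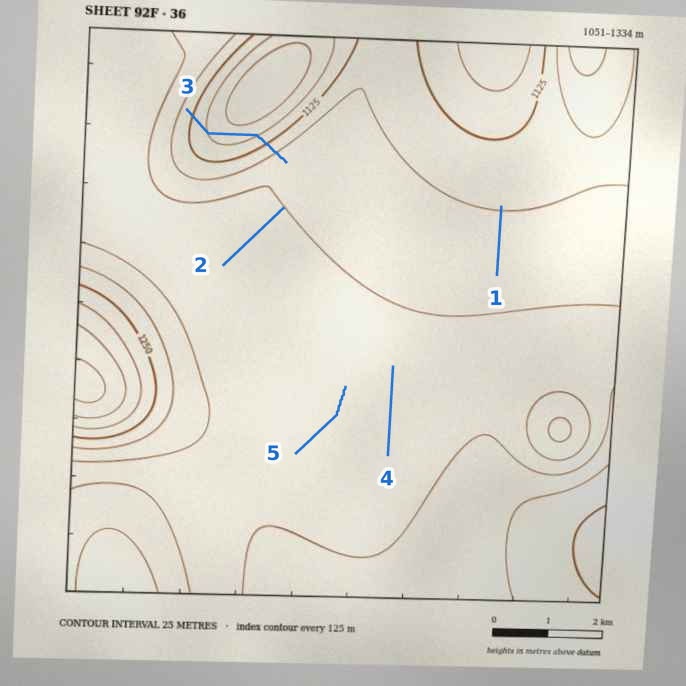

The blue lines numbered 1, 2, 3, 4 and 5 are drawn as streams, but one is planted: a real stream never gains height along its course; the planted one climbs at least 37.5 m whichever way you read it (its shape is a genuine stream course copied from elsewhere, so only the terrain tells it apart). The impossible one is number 3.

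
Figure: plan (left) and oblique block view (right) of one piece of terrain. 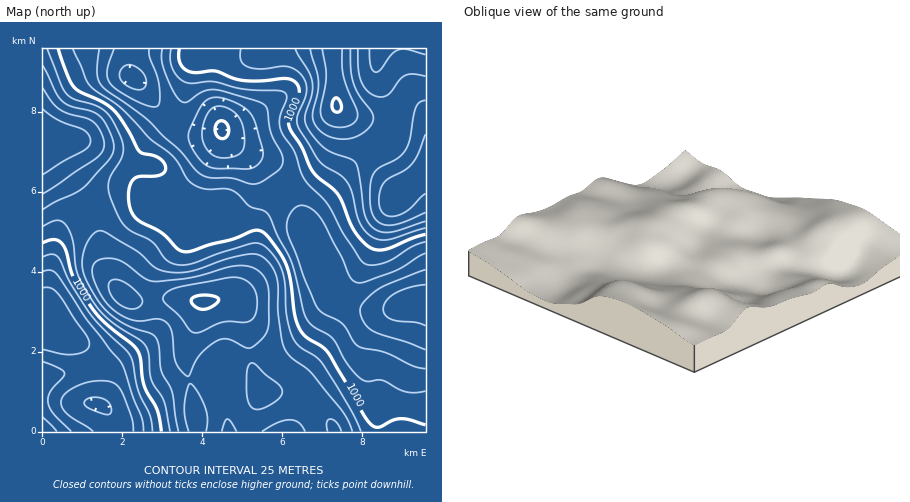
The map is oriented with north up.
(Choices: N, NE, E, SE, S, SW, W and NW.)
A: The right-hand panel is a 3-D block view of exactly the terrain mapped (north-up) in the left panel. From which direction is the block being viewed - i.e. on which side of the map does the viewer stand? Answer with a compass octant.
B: NE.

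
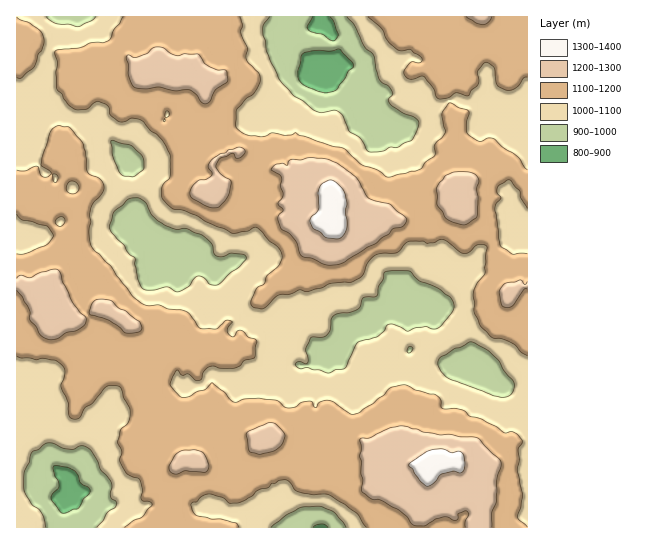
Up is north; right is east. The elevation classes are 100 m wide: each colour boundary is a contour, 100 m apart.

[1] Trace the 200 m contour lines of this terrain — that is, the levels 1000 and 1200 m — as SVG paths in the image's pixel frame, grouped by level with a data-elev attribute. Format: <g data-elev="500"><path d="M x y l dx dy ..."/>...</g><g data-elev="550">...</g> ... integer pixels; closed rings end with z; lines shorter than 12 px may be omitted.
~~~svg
<g data-elev="1000"><path d="M46 527l-4-13-3-4-7-5-7-12-1-15 0-7 5-9 3-9 7-4 6-5 5-1 15 6 8 0 9-3 7 2 8 13 4 9 9 11 2 5-1 11 5 5 0 3-1 2-8 5-4 9-6 6"/><path d="M271 527l15-12 13-7 19-2 16 6 12 15"/><path d="M499 397l-51-19-9-11-1-4 1-4 15-10 7-2 9-5 17 8 12 11 4 9 11 13 0 6-3 5-5 3z"/><path d="M327 373l-20-5-8 0-3-2 0-3 3-1 8 1 1-4-2-10 4-11 13-1 4-2 3-5 1-11 3-4 21-4 5-4 3-9 14-2 2-10 4-7 2-7 8-1 17 0 9 10 19 7 13 10 3 7-1 5-15 18-5 1-7-3-11 2-8 3-13-7-6 1-4 6-6 5-20 6-13 26-10 2z"/><path d="M409 353l-2-2 1-2 1-2 2 0 1 3z"/><path d="M175 291l-8-4-16 3-5 0-4-2-4-10-3-15 0-5-6-5-5-8-13-14-2-5 4-13 16-14 9-1 5 3 3 2 6 12 14 11 11 4 10-1 16 6 8 8 3 10 3 3 6 1 8-4 12 1 3 3 0 2-6 7-9 6-13 13-8-1-6-6-6-2-5 3-4 7-9 5z"/><path d="M131 177l-8-1-4-4-6-17-2-14 20 5 12 11 1 12-9 7z"/><path d="M96 17l-5 4-13 6-9-3-14-1-9-6"/><path d="M347 17l7 8 11 22 9 8 5 25 10 6 3 5 0 4-4 4 2 4 12 10 12 4 5 5-2 9-4 8-15 8-8 0-5 4-6 1-10 0-9-14-11-7-6-14-3-4-5-3-13 3-6-2-23-16-14-16-12-28-4-24 7-10"/></g><g data-elev="1200"><path d="M492 527l0-14 4-11 1-21 4-18-1-4-22-21-19-1-9-3-11 1-16-3-6-3-16-3-11 2-20 10-8 0-2 1 1 8-1 8 2 7-1 11 2 6-2 11 2 3 8 6 10 1 17 9 9 8 4 6 4 3 10 0 10-7 8-2 14 3 1-2 0-4 8-3 3 3-4 7 0 6"/><path d="M174 474l12-3 20 1 3-6-5-12-3-3-7-1-11 0-5 3-3 2-6 11 1 5z"/><path d="M258 454l16-3 9-8 2-9-10-10-6-1-22 10 2 17 1 2z"/><path d="M125 333l8 0 7-2 2-4-2-5-14-11-7-2-8-8-10-2-7 2-5 10 1 4 20 6 10 6z"/><path d="M17 290l5 7 6 10 2 6 0 8 7 6 3 7 5 4 5 2 7-1 9-6 12-3 8-7 0-5-7-6-7-10-14-32-5-1-12 3-11 6-10-3-3 3"/><path d="M527 282l-2 3-4-5-18 5-4 6 3 15 4 1 5 0 12-17 4-1"/><path d="M325 265l12 0 8-3 22-15 9-4 6-5 7-4 4-5 10-3 4-5-1-3-16-14-21-6-14-21-17-13-9-5-20-1-8 2-10-1-2 2-2 4-5-2-7 2-4 5 10 7-1 9 3 8-5 9 5 7-5 8 3 10 9 6 5 6 7 16 11 3z"/><path d="M462 225l5-1 10-7 1-19-1-9 2-8-5-7-13-3-8 1-7 3-7 8-3 7 1 15 8 12 6 5z"/><path d="M210 207l8 0 7-6 4-7 2-11-1-3-9-6-5-7 2-6 3-3 12-5 3 5 5-1 4-4-2-5-5-1-9 3-3 3-6 1-7 5-5 7 4 7 0 2-6 4-8 2-7 7-1 5 1 4z"/><path d="M203 103l6 0 6-13 12-8-1-12-9 0-8-4-5-3-6-9-13 0-8 2-16-9-7 0-7 6-10 4-10-2-1 3 2 7 0 10 6 12 12 2 13-2 16 4 15-1 7 5z"/><path d="M466 17l11 6 6 2 6-3 3-5"/></g>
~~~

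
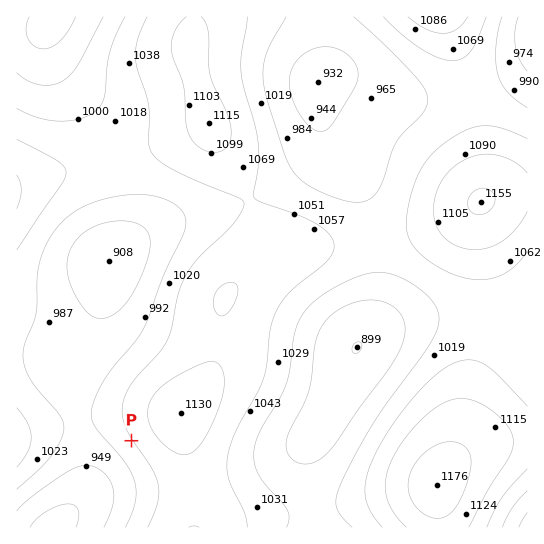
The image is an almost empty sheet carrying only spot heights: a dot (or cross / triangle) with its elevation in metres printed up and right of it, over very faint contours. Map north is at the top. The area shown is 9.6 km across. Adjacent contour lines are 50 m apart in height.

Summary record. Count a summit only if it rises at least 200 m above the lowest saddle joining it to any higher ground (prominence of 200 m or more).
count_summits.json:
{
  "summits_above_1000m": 1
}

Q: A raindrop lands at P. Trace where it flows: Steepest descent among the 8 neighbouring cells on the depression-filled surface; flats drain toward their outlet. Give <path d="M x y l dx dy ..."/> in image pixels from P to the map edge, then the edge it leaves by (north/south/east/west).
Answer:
<path d="M131 441l-41 41-9 15-19 20 0 1-8 9"/>
exit: south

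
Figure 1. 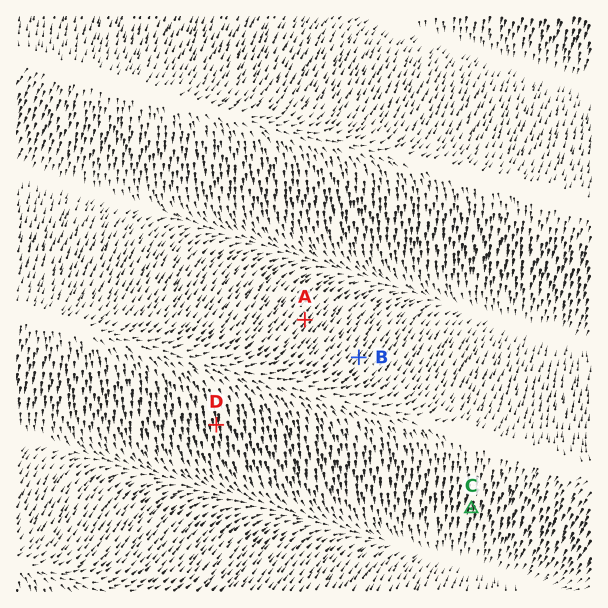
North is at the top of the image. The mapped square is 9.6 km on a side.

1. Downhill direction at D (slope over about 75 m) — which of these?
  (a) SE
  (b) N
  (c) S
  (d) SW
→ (c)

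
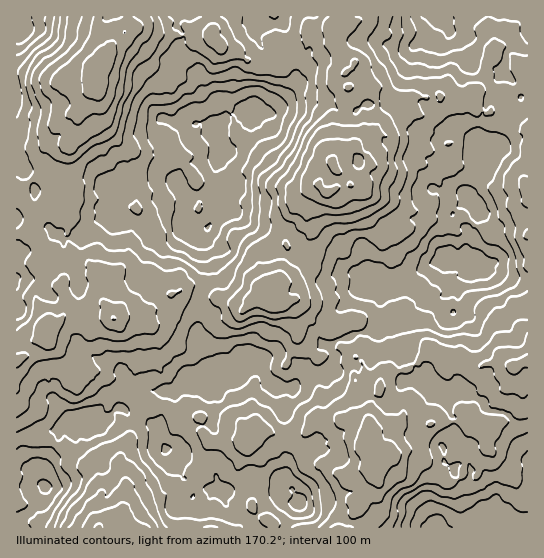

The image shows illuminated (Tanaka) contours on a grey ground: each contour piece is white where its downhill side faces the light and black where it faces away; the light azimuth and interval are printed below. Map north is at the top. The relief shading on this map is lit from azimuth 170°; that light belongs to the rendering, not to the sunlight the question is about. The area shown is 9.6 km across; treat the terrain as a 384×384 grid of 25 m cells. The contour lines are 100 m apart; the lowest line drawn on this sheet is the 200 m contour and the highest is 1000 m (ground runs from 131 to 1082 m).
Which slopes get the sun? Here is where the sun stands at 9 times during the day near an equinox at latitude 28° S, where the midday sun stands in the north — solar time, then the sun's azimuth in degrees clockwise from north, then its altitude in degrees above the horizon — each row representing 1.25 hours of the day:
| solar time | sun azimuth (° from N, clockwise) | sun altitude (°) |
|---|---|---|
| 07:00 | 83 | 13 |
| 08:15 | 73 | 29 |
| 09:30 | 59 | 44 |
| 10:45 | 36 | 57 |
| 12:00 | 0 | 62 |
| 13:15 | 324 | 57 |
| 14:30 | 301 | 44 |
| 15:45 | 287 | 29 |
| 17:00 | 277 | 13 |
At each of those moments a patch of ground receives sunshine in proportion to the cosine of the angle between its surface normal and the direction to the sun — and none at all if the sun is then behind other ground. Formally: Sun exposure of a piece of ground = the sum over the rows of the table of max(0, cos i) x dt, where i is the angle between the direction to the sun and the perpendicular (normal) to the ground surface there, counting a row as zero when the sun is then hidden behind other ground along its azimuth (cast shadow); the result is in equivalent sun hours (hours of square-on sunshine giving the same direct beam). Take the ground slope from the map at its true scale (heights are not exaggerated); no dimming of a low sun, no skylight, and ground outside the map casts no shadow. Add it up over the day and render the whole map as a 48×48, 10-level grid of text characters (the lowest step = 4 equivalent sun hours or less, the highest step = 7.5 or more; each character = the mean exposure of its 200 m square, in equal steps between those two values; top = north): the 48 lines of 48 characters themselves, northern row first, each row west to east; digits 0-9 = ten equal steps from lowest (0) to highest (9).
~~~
776455554212435541025678864233367676543577644436
743455543456665765544564336855688876665566674455
100133334566888888652257668876755678776533445564
100011224557889899898636899886411345433323666752
211013345469876799999986788865456433323213568876
534446565468987789999999998765566544320023025787
666786565667999989999999998677656653223344444358
678886775678999999999999997678888874367767677667
566756786677899999888878866545776566767888986775
565456776677678889986675432222322226888999998754
656687778777643567875555432001112433788887999977
557656899865545554668521322221223455677746888986
678877999986666546677643111321265346787787556656
888999899988888876644444313343355445587887678425
577677799876789854546630022446413666579989875333
477665678867667776588653325444544378789899964575
667778655666654787656467656765777457755687888787
867666778865567766676666567888788887765676788768
877867768887767989986555789788889998777776666788
568998744557555789720256788878999987669867865876
786777643134554354343114548879999988888999988865
986564323344553144566224567888888989988999999978
666775342244220001122455557778989998888778889867
888546764356532001333342014678899998775456787666
776447766767764433454421434676666789843335543357
325756646653663576323356565446666666576653000013
653566663234468889753565566666634442345565431124
542136774257668887876788899887521445654577654355
023457676678767888888899999887776677763443255552
467689899988888889999999997898888645410000254355
577778999999988667999999988788644446752102333224
479987899999999977999999889857745654557555324211
899997667998898999889765568998776424479876556647
888987777788988788666527998777555337989889888889
779987889989998777853346897643357546555789888899
888999999896466554553342123444465675334664688999
776799998888776532212332452232321466576465568999
988899988657986666653213565565463232652467644689
998865545435688887676444335788865556757898976799
987655311356689987566789778988755554678888988899
999863222246677778888898999877766533466578876778
899865565433235568889999997655566677787689988867
778888744332234667878999998885357679789767789876
789877333444434678899866799988778778889967899987
665421335343455687777546679867877778989999999997
743210221123357766455555567667656777899999999898
874223202343343444446772110244467775689999988889
864324313410022210003687630000155787778889744677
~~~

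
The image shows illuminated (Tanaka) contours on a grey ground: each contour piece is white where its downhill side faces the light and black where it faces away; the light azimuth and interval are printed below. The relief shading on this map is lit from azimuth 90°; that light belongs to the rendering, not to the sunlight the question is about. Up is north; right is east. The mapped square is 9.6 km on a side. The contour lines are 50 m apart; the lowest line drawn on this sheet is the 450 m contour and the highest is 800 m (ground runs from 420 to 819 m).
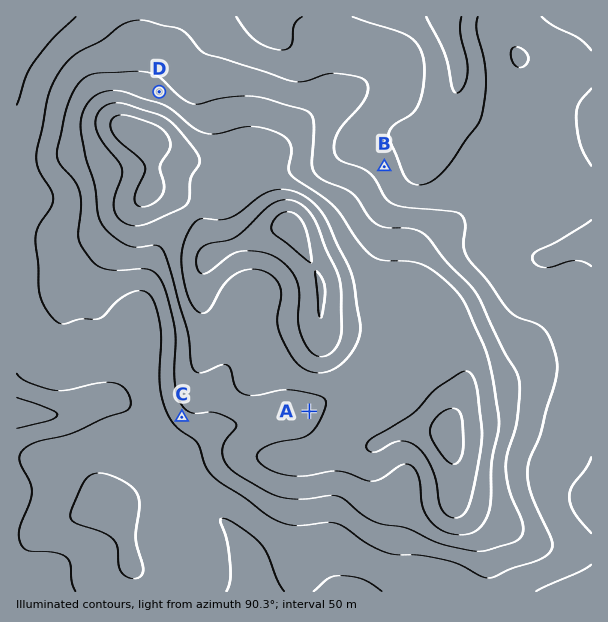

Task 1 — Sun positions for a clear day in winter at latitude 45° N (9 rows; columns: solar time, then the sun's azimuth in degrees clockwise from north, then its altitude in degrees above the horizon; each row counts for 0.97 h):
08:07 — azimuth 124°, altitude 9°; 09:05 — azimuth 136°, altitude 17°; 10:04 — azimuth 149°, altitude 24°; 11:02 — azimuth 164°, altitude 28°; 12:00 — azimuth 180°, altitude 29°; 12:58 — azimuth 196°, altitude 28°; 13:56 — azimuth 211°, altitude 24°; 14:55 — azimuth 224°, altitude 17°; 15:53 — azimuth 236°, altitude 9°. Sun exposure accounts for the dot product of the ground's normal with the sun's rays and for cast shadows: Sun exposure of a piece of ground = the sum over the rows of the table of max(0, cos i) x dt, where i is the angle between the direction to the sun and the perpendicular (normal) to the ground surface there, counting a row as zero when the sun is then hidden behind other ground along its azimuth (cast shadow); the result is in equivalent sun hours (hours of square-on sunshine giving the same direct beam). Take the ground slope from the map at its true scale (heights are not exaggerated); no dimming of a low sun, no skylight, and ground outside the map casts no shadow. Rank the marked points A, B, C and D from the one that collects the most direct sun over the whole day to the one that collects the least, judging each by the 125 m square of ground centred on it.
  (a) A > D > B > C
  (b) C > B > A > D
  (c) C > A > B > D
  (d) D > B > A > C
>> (c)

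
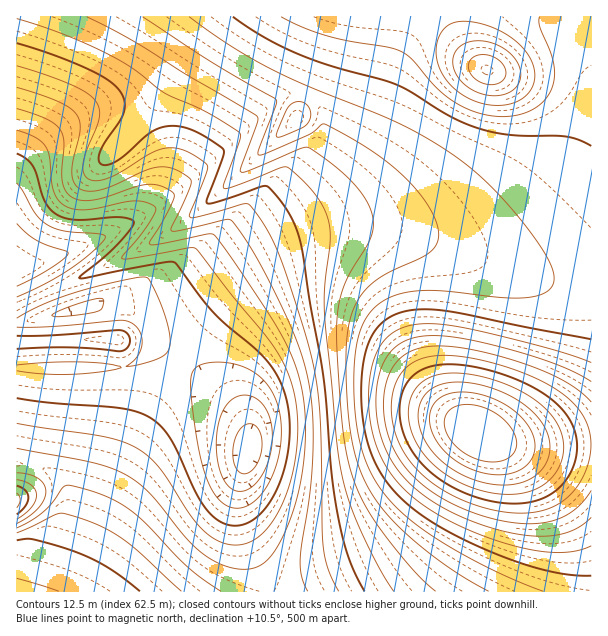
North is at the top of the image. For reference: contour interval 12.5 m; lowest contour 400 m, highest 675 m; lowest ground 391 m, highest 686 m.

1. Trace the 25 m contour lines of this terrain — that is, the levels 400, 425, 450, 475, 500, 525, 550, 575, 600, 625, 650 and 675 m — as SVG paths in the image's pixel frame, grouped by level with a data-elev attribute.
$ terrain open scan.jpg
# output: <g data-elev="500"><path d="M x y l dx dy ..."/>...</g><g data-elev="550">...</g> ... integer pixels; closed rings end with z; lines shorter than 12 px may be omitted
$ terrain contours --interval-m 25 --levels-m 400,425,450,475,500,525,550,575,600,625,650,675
<g data-elev="400"><path d="M242 473l-5-3-3-6-1-9 1-11 2-9 4-6 5-4 6-1 5 2 4 6 2 9-1 11-2 9-5 8-6 4z"/></g><g data-elev="425"><path d="M231 507l-12-7-10-15-7-21-6-32-5-37 0-18 5-9 13-5 12-1 13 2 12 4 11 6 9 9 6 8 5 11 3 14 1 16-1 18-5 18-6 15-9 12-9 9-11 4z"/><path d="M17 493l3 7-3 8"/><path d="M17 365l31-3 33 0 26 2 13 2 1 2-22 4-30 2-27 0-25-3"/><path d="M17 318l25-13 32-12 45-12 27-4 3 2 3 6 11 26 6 21 1 13-3 8-8 5-19 6-14 2 12-10 4-14-1-7-3-6-4-5-6-3-9-1-63 6-39 1"/><path d="M17 183l6 8 12 22 12 11 15 6 37 4 5 1 1 2-11 14-24 18-25 15-28 13"/></g><g data-elev="450"><path d="M17 480l14 5 4 4 2 6-2 6-3 6-15 12"/><path d="M17 130l18 7 10 9 4 10 4 35 5 9 7 6 9 3 12 1 51-9 10 2 8 4 0 5-6 12-27 34 10 0 57-10 8 1 35 47 35 42 15 23 8 17 5 18 2 20 0 22-2 21-4 21-7 20-8 16-9 12-10 10-11 5-12 2-16-4-15-11-14-17-30-45-10-11-12-9-15-7-18-4-87-14"/></g><g data-elev="475"><path d="M221 591l-33-24-41-42-15-13-19-13-23-8-19-6-6 1-13 17-9 9-12 9-14 7"/><path d="M17 87l43 15 11 7 6 7 3 6 0 9-7 30-1 12 2 9 4 6 9 3 11 0 15-5 39-18 12-1 10 2 14 8 3 5-6 16-13 29-1 4 8 0 51-11 10 11 15 24 21 40 18 40 10 28 6 27 3 35-1 40-3 32-9 64 2 17 6 13"/></g><g data-elev="500"><path d="M140 591l-29-21-28-15-50-16-16 1"/><path d="M17 43l37 12 35 14 19 11 12 12 4 9 0 10-5 11-18 28-2 9 2 5 6 1 10-4 29-25 10-7 14-3 13 1 20 8 21 15-2 9-15 41 0 3 11-1 48-16 9 8 12 16 9 17 5 18 9 58 11 60 5 35 6 78 7 45 10 39 16 31"/></g><g data-elev="525"><path d="M87 17l47 24 51 33 72 42 1 6-17 45-1 4 2 1 12-3 46-20 8-2 16 11 19 15 13 13 10 14 7 16-1 17-5 12-16 26-6 13-5 16-3 18 1 56 4 46 4 29 9 34 16 32 36 48 15 16 14 12"/></g><g data-elev="550"><path d="M277 137l8-2 21-10 4-5 1-6-2-6-3-4-7-3-9 4-9 18z"/><path d="M189 17l41 28 39 23 39 18 88 36 26 13 24 15 27 20 24 22 26 30 20 29 9 18 2 12-5 9-10 5-14 3-16 0-63-7-24 0-23 3-18 8-12 12-9 17-5 22-1 30 2 37 6 32 12 26 17 23 25 23 34 23 48 26 45 18"/></g><g data-elev="575"><path d="M591 363l-42-14-76-19-35-6-24 1-10 2-10 5-8 7-6 8-5 10-4 12-3 29 4 34 5 15 7 15 8 13 10 12 26 21 21 13 24 11 25 9 24 7 21 4 18 1 17-2 13-5"/><path d="M281 17l22 11 24 8 23 5 37 6 12 4 12 8 24 27 18 15 24 12 26 4 16-2 15-6 11-10 7-12 3-12-1-12-4-12-10-24-1-10"/></g><g data-elev="600"><path d="M591 402l-11-10-13-9-37-17-53-15-22-4-18-1-23 4-9 4-7 7-6 8-5 11-3 12-1 13 2 17 4 16 7 15 9 14 11 12 14 12 17 10 18 9 21 7 21 5 20 2 16-1 15-4 12-6 12-10 9-13"/><path d="M485 95l16 0 12-5 7-10 1-6-2-8-8-12-14-9-15-4-15 2-7 4-5 6-2 7 1 9 5 9 7 8 10 6z"/></g><g data-elev="625"><path d="M501 503l20 0 16-3 15-7 12-11 9-15 4-17-1-16-7-15-11-14-15-12-21-11-24-9-24-6-22-3-18 2-15 5-8 6-6 9-3 9-2 10 2 23 10 22 16 20 20 15 26 12z"/></g><g data-elev="650"><path d="M497 485l15 0 12-3 11-6 8-8 5-10 2-12-2-12-6-12-10-11-11-9-15-8-17-7-16-4-17-1-13 2-11 5-10 10-4 14 2 16 8 17 13 15 17 11 19 9z"/></g><g data-elev="675"><path d="M482 461l18 0 12-6 3-5 2-6-4-13-12-14-15-9-18-4-9 1-6 3-6 5-2 6 0 7 3 9 6 9 8 8 11 6z"/></g>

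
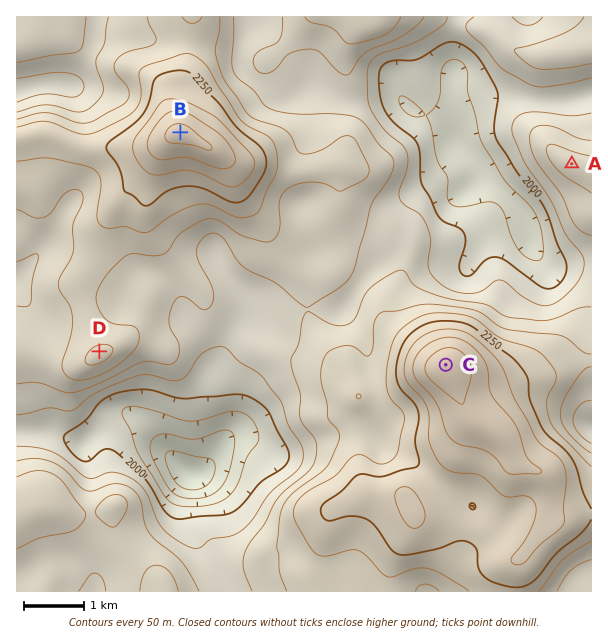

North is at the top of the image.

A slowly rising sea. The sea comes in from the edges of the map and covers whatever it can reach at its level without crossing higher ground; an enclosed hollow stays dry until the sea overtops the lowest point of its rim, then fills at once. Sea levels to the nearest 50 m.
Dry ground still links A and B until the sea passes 2050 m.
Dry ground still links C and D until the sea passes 2100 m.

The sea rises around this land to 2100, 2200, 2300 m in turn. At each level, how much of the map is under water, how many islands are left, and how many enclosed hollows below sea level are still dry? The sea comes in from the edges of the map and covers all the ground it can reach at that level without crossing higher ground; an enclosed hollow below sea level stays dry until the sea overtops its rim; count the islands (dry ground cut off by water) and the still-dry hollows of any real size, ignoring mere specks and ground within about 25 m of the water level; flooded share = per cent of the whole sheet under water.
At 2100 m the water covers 38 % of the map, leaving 0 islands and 0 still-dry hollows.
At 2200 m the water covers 77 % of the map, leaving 0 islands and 0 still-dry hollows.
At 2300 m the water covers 92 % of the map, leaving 2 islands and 0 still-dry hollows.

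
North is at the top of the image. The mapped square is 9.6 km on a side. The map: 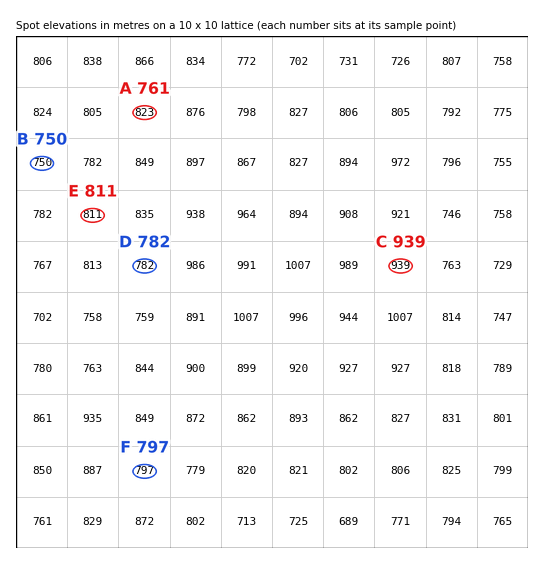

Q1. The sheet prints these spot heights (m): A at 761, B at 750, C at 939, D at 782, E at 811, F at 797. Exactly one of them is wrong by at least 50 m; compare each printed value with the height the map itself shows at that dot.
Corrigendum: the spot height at A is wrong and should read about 823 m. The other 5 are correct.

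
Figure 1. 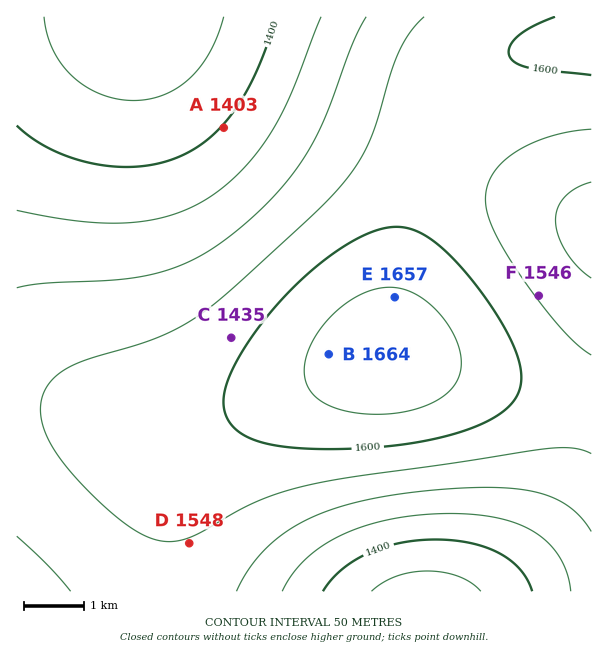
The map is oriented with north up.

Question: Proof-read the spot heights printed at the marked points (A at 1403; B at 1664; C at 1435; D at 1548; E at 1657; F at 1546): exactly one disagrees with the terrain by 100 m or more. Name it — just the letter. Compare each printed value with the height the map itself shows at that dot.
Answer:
C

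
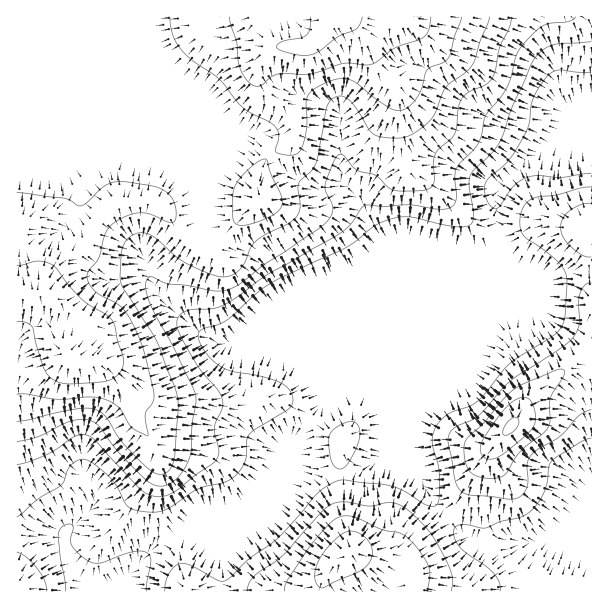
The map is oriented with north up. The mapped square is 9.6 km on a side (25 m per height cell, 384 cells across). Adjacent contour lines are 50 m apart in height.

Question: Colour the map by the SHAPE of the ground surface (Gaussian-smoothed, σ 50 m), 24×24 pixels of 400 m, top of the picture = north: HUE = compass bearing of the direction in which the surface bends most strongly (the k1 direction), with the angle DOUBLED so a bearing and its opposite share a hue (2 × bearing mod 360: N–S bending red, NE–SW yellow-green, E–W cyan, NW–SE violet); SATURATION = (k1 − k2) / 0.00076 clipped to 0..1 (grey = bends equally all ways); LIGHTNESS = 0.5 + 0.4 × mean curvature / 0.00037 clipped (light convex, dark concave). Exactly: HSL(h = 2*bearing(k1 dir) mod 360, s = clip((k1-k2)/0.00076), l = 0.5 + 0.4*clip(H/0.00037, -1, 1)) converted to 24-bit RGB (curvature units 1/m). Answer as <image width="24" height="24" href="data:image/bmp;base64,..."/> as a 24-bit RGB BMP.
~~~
<image width="24" height="24" href="data:image/bmp;base64,Qk32BgAAAAAAADYAAAAoAAAAGAAAABgAAAABABgAAAAAAMAGAAATCwAAEwsAAAAAAAAAAAAAwtTGol3EWzB5hpNbVXhyIVKPz+bMv8nhDwDojJTcnI3YjmvS54WNvmQmTpgpOHF+w8uVd6PBPojWsZfNfjusdJOrgpG1iHW0yK9MfDFpg0yVr3tzWntXKmlTa+osjUglYGIxF3s7nF+ia1Cd0ZvJ9dbw2uHxJUPKdseDjcylSityijwyXZdeaIZfeWFagXRhu7dKQ0pcTml/uHegsX6VVYZjN6MygXh2gIB/XoFjE1IpUIWFfZWPz+C84Z7YtijPp9u1rCV4UBw0q6lHf2UwTH8wWX1uf4B/sXtyhFV5QH1aRIFwyz1gyk0SSZwAFlQacH9KeYF3coB7FVk/QahLtuSBkClcktOcwlGRgABkzUNOjW9Pu5diVsp1M4J8aYB5iZVMZKqrb26xUiZjZRYr9phz2PbHF11+OrQ9Io9OcYF9TXR+WJkyjKEQRYwxqqcqWRAbVhdk7naBvZFeiuujhqXNRECZV3R4oqhjY5Y7JUc2VQ9PrkeB0frU1/HkKi7ulbTVaHO8QG2FcXaAe0uG0sF8K4IweVlLX0h/RStnx4C3+dLWyf8UHigLTlchR2ZMpKBbppphKB5AGhRb1PfaqOylyLZ+RGB6hGNVgT5LT247Sm1ASbS61rO4kGnEW2CCOEqBT37nj+H56a7//8zeaHzsRKjrNUGOr3/BzzlsUjlzB5J4ffl2ra9zzsaTYkSWWHSsfE7Cuo/DVtPMK6OXW5o32T9mdWuCeYCABII/MJIuEjFU/8/M/M/rYimVdEWrkDW504S/rJXUad3fPc1kbdWGjryrWnzNXUjPWE3CsLrWvW3OeEaBeYF3hH1ogH9/f4B/eIB4PG8wBC8gb/Qj/8XY4lLFU2CIOil00ruvpb3ZqLDUpb7LdcSUcaqISXWSUzBhkHM0eUwlgkY+gH9/f4B/f4B/f4B/f4B/gIB/f3+AMXN3D5QSWJ0q+7Ph1nPfK1yQidyNpktWprRdiMh/jsW9pkpZLAcPOzoNY4FhgH9/gIB/f3+Af3+Af4B/f4B/f4B/f4B/f3+AX3uDWqhcLnZIO2Eu+o5pP35CYZstZem2vt/uuN3Cfx9XcQIagCRPxtFSAEYZboB3f4B/f4CAf3+AgIB/f4B/f4B/f4B/f4B/f4B/coZlY3pVFBY7/918nZbrt+vsPthdV0sXt4EVWQ5KuT18mkN65pZvm8czADMJMW0kfYB8f4B/gIB/gIB/f4B/f4B/f4B/f3+Af3+Af3+AERlP3/rDbIZRyoxqnCQ8o7haRYtYSx9epTdddoO72+jt7tH0ul3pF5Y0DEcGLW4ca4Frf4B/f3+Af4B/f4B/f3+AgHd4dTU2WClCrv8SbapMSG89yW6gzZZ/Yyo9LBk2eM6Nk9zVultpvWQspjt12ojPcmi2Uqd3FXIvRXlKgHxyelw3fGwjQKJHpC2dgGmvd4K9qM6xtpLAZFGmToh11mGH00jFLHXTj+uzYlKEd0qd+IW7ftJzTd3Nl43cop3Xsi/Qa08WLSYKm7sslPm+AKn7XyW8nJXGgqfPxKvDnnRUqkd/il+ean+krp/UkqraumC4eWaCRVOJlK/S3fDbjTbRNoZOqDx6fyCE5JLXgaffvvTkk+ipDAsoIYWOqc+1RpnNvrjbgXlfeYBpZoFfb5VmiYpNgmtIhF1bgH9/W4R/Rq8/8V0ZrxwkQtJGJhJerGOxbbqrqtO5xMJtpzQWN0ojA2oqR6cnUGs3aJAfgIB/gIB/f4B/gINxgHx7gH9/gH9/f3+Af4CAVoN1rWB/3rGlpcZtCgpWuo2He5hOrr84hllLxJK3jY3GTK6tH2VAdm1If39Of3+AgH+AgH9/gH9/gH9/gH9/f4B/f3+AgXd8fEBBeHg6ueGBwmWJFA9XoF5VvYR0o7eFZbeVbKiarlZdYKR4SGioSWWEf39/gH+AgH9/gH9/gH9/gH9/gIB/gH9/gHx9eTtpvEZPfNSbvM1Miz4dFhEilp5Tn8SRsb6imqRqUzc0t4hGfbhVMFlUP2NaZnlEgH9/gH9/gH9/gH9/f3+AgH+AgXN5fTtFV0B80s+Xtm41jTUmxXhVJVB1QttgU8x9t3qAxDJqanm0hs2ytJm4QzuHQTx0nGh6gH9/gH9/gH9/f3+AgH+Af36AiTN6hLmePH3Es2VzzKThpKnq1rPmZU/XmMe8m3w7ZWwpdsqBf5eqp6hwjUtRhUFsNzpSbJZUgH9/gH9/gIB/gIB/gIB/bmaCblCmmcCFUid9sc+DVqNTeWRWsWNnlH6se4+mvW3Ot9TaaKWwn3aboYGocHSxfULQjm/Xd5PM"/>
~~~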